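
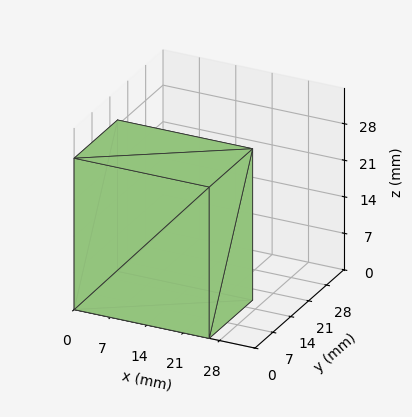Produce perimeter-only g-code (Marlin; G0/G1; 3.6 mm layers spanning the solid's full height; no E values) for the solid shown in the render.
Reading the render: the shape is a rectangular box, roughly 26 × 17 mm footprint and 29 mm tall (dimensions read to the nearest mm from the axis ticks). For the g-code, the solid's height is divided into equal slices at the stated Δz and each level perimeter traced with G1 moves after a G0 lift.

; perimeter-only toolpath
G21 ; units = mm
G90 ; absolute positioning
G28 ; home
; layer 1
G0 Z3.6
G0 X0.0 Y0.0
G1 X26.0 Y0.0
G1 X26.0 Y17.0
G1 X0.0 Y17.0
G1 X0.0 Y0.0
; layer 2
G0 Z7.2
G0 X0.0 Y0.0
G1 X26.0 Y0.0
G1 X26.0 Y17.0
G1 X0.0 Y17.0
G1 X0.0 Y0.0
; layer 3
G0 Z10.9
G0 X0.0 Y0.0
G1 X26.0 Y0.0
G1 X26.0 Y17.0
G1 X0.0 Y17.0
G1 X0.0 Y0.0
; layer 4
G0 Z14.5
G0 X0.0 Y0.0
G1 X26.0 Y0.0
G1 X26.0 Y17.0
G1 X0.0 Y17.0
G1 X0.0 Y0.0
; layer 5
G0 Z18.1
G0 X0.0 Y0.0
G1 X26.0 Y0.0
G1 X26.0 Y17.0
G1 X0.0 Y17.0
G1 X0.0 Y0.0
; layer 6
G0 Z21.8
G0 X0.0 Y0.0
G1 X26.0 Y0.0
G1 X26.0 Y17.0
G1 X0.0 Y17.0
G1 X0.0 Y0.0
; layer 7
G0 Z25.4
G0 X0.0 Y0.0
G1 X26.0 Y0.0
G1 X26.0 Y17.0
G1 X0.0 Y17.0
G1 X0.0 Y0.0
; layer 8
G0 Z29.0
G0 X0.0 Y0.0
G1 X26.0 Y0.0
G1 X26.0 Y17.0
G1 X0.0 Y17.0
G1 X0.0 Y0.0
M2 ; end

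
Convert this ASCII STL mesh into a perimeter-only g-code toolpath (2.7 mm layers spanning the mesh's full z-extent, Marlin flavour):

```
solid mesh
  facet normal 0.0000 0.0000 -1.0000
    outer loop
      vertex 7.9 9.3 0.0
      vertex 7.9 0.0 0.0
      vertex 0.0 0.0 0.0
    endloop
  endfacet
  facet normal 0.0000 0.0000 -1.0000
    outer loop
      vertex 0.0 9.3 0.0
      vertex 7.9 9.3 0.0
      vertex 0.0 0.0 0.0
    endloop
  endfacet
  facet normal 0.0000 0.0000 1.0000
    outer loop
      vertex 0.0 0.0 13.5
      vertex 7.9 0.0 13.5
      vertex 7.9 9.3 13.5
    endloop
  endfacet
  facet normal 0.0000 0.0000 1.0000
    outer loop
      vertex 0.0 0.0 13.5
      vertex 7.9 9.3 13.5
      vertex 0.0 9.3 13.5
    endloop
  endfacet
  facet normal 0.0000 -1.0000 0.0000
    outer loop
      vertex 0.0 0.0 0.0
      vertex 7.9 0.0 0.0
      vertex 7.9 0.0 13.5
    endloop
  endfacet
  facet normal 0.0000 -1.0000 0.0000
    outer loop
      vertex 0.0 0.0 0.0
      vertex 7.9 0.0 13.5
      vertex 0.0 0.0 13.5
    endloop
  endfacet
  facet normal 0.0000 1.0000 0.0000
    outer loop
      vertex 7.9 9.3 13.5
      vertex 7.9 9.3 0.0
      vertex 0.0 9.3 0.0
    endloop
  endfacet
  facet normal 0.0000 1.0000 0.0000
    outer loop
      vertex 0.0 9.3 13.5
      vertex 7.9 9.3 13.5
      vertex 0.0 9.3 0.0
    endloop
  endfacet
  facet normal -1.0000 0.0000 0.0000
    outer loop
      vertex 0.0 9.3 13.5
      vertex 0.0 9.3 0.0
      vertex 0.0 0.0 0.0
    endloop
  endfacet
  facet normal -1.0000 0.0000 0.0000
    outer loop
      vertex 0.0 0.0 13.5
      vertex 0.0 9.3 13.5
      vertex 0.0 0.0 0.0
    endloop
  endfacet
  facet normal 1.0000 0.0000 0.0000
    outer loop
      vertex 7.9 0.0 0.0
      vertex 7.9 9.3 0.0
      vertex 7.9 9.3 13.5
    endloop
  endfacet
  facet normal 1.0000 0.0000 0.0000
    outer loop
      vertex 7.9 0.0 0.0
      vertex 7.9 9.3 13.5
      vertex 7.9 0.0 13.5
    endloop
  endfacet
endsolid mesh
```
; perimeter-only toolpath
G21 ; units = mm
G90 ; absolute positioning
G28 ; home
; layer 1
G0 Z2.7
G0 X0.0 Y0.0
G1 X7.9 Y0.0
G1 X7.9 Y9.3
G1 X0.0 Y9.3
G1 X0.0 Y0.0
; layer 2
G0 Z5.4
G0 X0.0 Y0.0
G1 X7.9 Y0.0
G1 X7.9 Y9.3
G1 X0.0 Y9.3
G1 X0.0 Y0.0
; layer 3
G0 Z8.1
G0 X0.0 Y0.0
G1 X7.9 Y0.0
G1 X7.9 Y9.3
G1 X0.0 Y9.3
G1 X0.0 Y0.0
; layer 4
G0 Z10.8
G0 X0.0 Y0.0
G1 X7.9 Y0.0
G1 X7.9 Y9.3
G1 X0.0 Y9.3
G1 X0.0 Y0.0
; layer 5
G0 Z13.5
G0 X0.0 Y0.0
G1 X7.9 Y0.0
G1 X7.9 Y9.3
G1 X0.0 Y9.3
G1 X0.0 Y0.0
M2 ; end

The solid is a rectangular box, roughly 7.9 × 9.3 mm footprint and 13.5 mm tall. Slicing at Δz = 2.7 mm — 5 equal slices spanning the solid's height, so layer i sits at z = i·h/5 — gives 5 non-empty perimeters. Each is a 4-segment closed polygon; G0 lifts to the layer z and rapids to the start vertex, then G1 traces the edges.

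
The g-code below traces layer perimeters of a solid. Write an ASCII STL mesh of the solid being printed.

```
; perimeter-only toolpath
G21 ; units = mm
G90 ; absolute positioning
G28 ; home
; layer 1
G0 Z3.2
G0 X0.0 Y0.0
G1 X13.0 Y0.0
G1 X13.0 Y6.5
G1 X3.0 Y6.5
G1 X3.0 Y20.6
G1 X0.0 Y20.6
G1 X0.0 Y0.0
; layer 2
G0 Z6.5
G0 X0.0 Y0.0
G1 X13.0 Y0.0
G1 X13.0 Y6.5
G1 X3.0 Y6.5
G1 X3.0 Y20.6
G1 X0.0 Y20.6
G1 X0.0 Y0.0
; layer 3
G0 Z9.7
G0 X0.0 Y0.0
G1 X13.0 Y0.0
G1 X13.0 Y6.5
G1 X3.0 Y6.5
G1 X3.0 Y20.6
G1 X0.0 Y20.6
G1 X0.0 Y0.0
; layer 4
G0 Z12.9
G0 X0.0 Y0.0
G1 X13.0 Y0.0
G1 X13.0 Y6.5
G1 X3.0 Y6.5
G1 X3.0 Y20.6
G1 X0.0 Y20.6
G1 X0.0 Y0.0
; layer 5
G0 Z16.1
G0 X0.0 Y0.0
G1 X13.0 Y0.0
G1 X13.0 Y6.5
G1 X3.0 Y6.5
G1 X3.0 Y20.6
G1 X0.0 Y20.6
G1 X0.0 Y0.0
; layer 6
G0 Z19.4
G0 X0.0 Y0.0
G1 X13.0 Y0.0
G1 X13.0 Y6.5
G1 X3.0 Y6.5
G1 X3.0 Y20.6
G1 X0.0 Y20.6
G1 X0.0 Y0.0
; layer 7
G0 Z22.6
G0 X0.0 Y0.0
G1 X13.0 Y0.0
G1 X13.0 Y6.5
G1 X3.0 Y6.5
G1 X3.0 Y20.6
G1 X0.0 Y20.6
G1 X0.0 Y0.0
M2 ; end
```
solid part
  facet normal 0.0000 0.0000 -1.0000
    outer loop
      vertex 13.0 6.5 0.0
      vertex 13.0 0.0 0.0
      vertex 0.0 0.0 0.0
    endloop
  endfacet
  facet normal 0.0000 0.0000 -1.0000
    outer loop
      vertex 3.0 6.5 0.0
      vertex 13.0 6.5 0.0
      vertex 0.0 0.0 0.0
    endloop
  endfacet
  facet normal 0.0000 0.0000 -1.0000
    outer loop
      vertex 3.0 20.6 0.0
      vertex 3.0 6.5 0.0
      vertex 0.0 0.0 0.0
    endloop
  endfacet
  facet normal 0.0000 0.0000 -1.0000
    outer loop
      vertex 0.0 20.6 0.0
      vertex 3.0 20.6 0.0
      vertex 0.0 0.0 0.0
    endloop
  endfacet
  facet normal 0.0000 0.0000 1.0000
    outer loop
      vertex 0.0 0.0 22.6
      vertex 13.0 0.0 22.6
      vertex 13.0 6.5 22.6
    endloop
  endfacet
  facet normal 0.0000 0.0000 1.0000
    outer loop
      vertex 0.0 0.0 22.6
      vertex 13.0 6.5 22.6
      vertex 3.0 6.5 22.6
    endloop
  endfacet
  facet normal 0.0000 0.0000 1.0000
    outer loop
      vertex 0.0 0.0 22.6
      vertex 3.0 6.5 22.6
      vertex 3.0 20.6 22.6
    endloop
  endfacet
  facet normal 0.0000 0.0000 1.0000
    outer loop
      vertex 0.0 0.0 22.6
      vertex 3.0 20.6 22.6
      vertex 0.0 20.6 22.6
    endloop
  endfacet
  facet normal 0.0000 -1.0000 0.0000
    outer loop
      vertex 0.0 0.0 0.0
      vertex 13.0 0.0 0.0
      vertex 13.0 0.0 22.6
    endloop
  endfacet
  facet normal 0.0000 -1.0000 0.0000
    outer loop
      vertex 0.0 0.0 0.0
      vertex 13.0 0.0 22.6
      vertex 0.0 0.0 22.6
    endloop
  endfacet
  facet normal 1.0000 0.0000 0.0000
    outer loop
      vertex 13.0 0.0 0.0
      vertex 13.0 6.5 0.0
      vertex 13.0 6.5 22.6
    endloop
  endfacet
  facet normal 1.0000 0.0000 0.0000
    outer loop
      vertex 13.0 0.0 0.0
      vertex 13.0 6.5 22.6
      vertex 13.0 0.0 22.6
    endloop
  endfacet
  facet normal 0.0000 1.0000 0.0000
    outer loop
      vertex 13.0 6.5 0.0
      vertex 3.0 6.5 0.0
      vertex 3.0 6.5 22.6
    endloop
  endfacet
  facet normal 0.0000 1.0000 0.0000
    outer loop
      vertex 13.0 6.5 0.0
      vertex 3.0 6.5 22.6
      vertex 13.0 6.5 22.6
    endloop
  endfacet
  facet normal 1.0000 0.0000 0.0000
    outer loop
      vertex 3.0 6.5 0.0
      vertex 3.0 20.6 0.0
      vertex 3.0 20.6 22.6
    endloop
  endfacet
  facet normal 1.0000 0.0000 0.0000
    outer loop
      vertex 3.0 6.5 0.0
      vertex 3.0 20.6 22.6
      vertex 3.0 6.5 22.6
    endloop
  endfacet
  facet normal 0.0000 1.0000 0.0000
    outer loop
      vertex 3.0 20.6 0.0
      vertex 0.0 20.6 0.0
      vertex 0.0 20.6 22.6
    endloop
  endfacet
  facet normal 0.0000 1.0000 0.0000
    outer loop
      vertex 3.0 20.6 0.0
      vertex 0.0 20.6 22.6
      vertex 3.0 20.6 22.6
    endloop
  endfacet
  facet normal -1.0000 0.0000 0.0000
    outer loop
      vertex 0.0 20.6 0.0
      vertex 0.0 0.0 0.0
      vertex 0.0 0.0 22.6
    endloop
  endfacet
  facet normal -1.0000 0.0000 0.0000
    outer loop
      vertex 0.0 20.6 0.0
      vertex 0.0 0.0 22.6
      vertex 0.0 20.6 22.6
    endloop
  endfacet
endsolid part

The G0 Z moves step by Δz≈3.2 mm. Every layer's G1 loop is the same polygon, so the solid is a straight extrusion of it from z=0 to z≈22.6. Closing with flat bottom and top caps and triangulating gives 20 facets — an L-shaped prism: outer 13 × 20.6 mm, arm thicknesses ≈ 6.5 mm (horizontal) and 3 mm (vertical), extruded 22.6 mm in z.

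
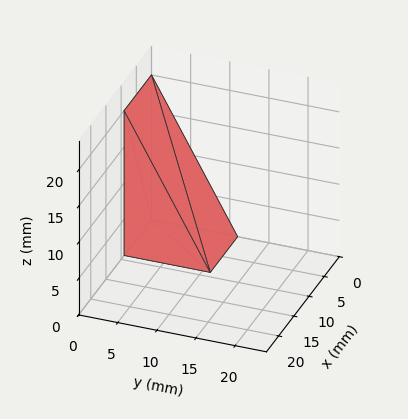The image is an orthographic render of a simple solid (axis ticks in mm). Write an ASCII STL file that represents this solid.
Reading the render: the shape is a wedge (ramp): 9 × 11 mm base, rising to 20 mm along the y=0 edge and sloping linearly to z=0 at y=11 (dimensions read to the nearest mm from the axis ticks). For the STL, each face is triangulated and given an outward normal.

solid part
  facet normal 0.0000 0.0000 -1.0000
    outer loop
      vertex 9.000 11.000 0.000
      vertex 9.000 0.000 0.000
      vertex 0.000 0.000 0.000
    endloop
  endfacet
  facet normal 0.0000 0.0000 -1.0000
    outer loop
      vertex 0.000 11.000 0.000
      vertex 9.000 11.000 0.000
      vertex 0.000 0.000 0.000
    endloop
  endfacet
  facet normal 0.0000 -1.0000 0.0000
    outer loop
      vertex 0.000 0.000 0.000
      vertex 9.000 0.000 0.000
      vertex 9.000 0.000 20.000
    endloop
  endfacet
  facet normal 0.0000 -1.0000 0.0000
    outer loop
      vertex 0.000 0.000 0.000
      vertex 9.000 0.000 20.000
      vertex 0.000 0.000 20.000
    endloop
  endfacet
  facet normal 0.0000 0.8762 0.4819
    outer loop
      vertex 0.000 0.000 20.000
      vertex 9.000 0.000 20.000
      vertex 9.000 11.000 0.000
    endloop
  endfacet
  facet normal 0.0000 0.8762 0.4819
    outer loop
      vertex 0.000 0.000 20.000
      vertex 9.000 11.000 0.000
      vertex 0.000 11.000 0.000
    endloop
  endfacet
  facet normal -1.0000 0.0000 0.0000
    outer loop
      vertex 0.000 0.000 20.000
      vertex 0.000 11.000 0.000
      vertex 0.000 0.000 0.000
    endloop
  endfacet
  facet normal 1.0000 0.0000 0.0000
    outer loop
      vertex 9.000 0.000 0.000
      vertex 9.000 11.000 0.000
      vertex 9.000 0.000 20.000
    endloop
  endfacet
endsolid part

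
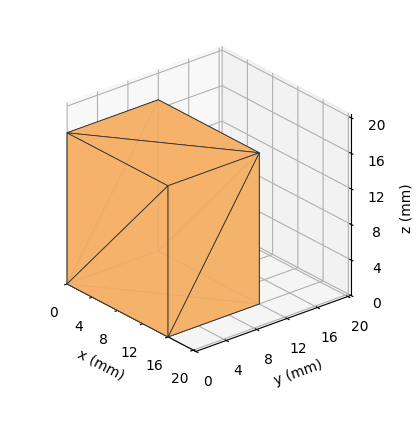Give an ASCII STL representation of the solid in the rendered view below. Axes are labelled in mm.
Reading the render: the shape is a rectangular box, roughly 16 × 12 mm footprint and 17 mm tall (dimensions read to the nearest mm from the axis ticks). For the STL, each face is triangulated and given an outward normal.

solid part
  facet normal 0.0000 0.0000 -1.0000
    outer loop
      vertex 16.00 12.00 0.00
      vertex 16.00 0.00 0.00
      vertex 0.00 0.00 0.00
    endloop
  endfacet
  facet normal 0.0000 0.0000 -1.0000
    outer loop
      vertex 0.00 12.00 0.00
      vertex 16.00 12.00 0.00
      vertex 0.00 0.00 0.00
    endloop
  endfacet
  facet normal 0.0000 0.0000 1.0000
    outer loop
      vertex 0.00 0.00 17.00
      vertex 16.00 0.00 17.00
      vertex 16.00 12.00 17.00
    endloop
  endfacet
  facet normal 0.0000 0.0000 1.0000
    outer loop
      vertex 0.00 0.00 17.00
      vertex 16.00 12.00 17.00
      vertex 0.00 12.00 17.00
    endloop
  endfacet
  facet normal 0.0000 -1.0000 0.0000
    outer loop
      vertex 0.00 0.00 0.00
      vertex 16.00 0.00 0.00
      vertex 16.00 0.00 17.00
    endloop
  endfacet
  facet normal 0.0000 -1.0000 0.0000
    outer loop
      vertex 0.00 0.00 0.00
      vertex 16.00 0.00 17.00
      vertex 0.00 0.00 17.00
    endloop
  endfacet
  facet normal 0.0000 1.0000 0.0000
    outer loop
      vertex 16.00 12.00 17.00
      vertex 16.00 12.00 0.00
      vertex 0.00 12.00 0.00
    endloop
  endfacet
  facet normal 0.0000 1.0000 0.0000
    outer loop
      vertex 0.00 12.00 17.00
      vertex 16.00 12.00 17.00
      vertex 0.00 12.00 0.00
    endloop
  endfacet
  facet normal -1.0000 0.0000 0.0000
    outer loop
      vertex 0.00 12.00 17.00
      vertex 0.00 12.00 0.00
      vertex 0.00 0.00 0.00
    endloop
  endfacet
  facet normal -1.0000 0.0000 0.0000
    outer loop
      vertex 0.00 0.00 17.00
      vertex 0.00 12.00 17.00
      vertex 0.00 0.00 0.00
    endloop
  endfacet
  facet normal 1.0000 0.0000 0.0000
    outer loop
      vertex 16.00 0.00 0.00
      vertex 16.00 12.00 0.00
      vertex 16.00 12.00 17.00
    endloop
  endfacet
  facet normal 1.0000 0.0000 0.0000
    outer loop
      vertex 16.00 0.00 0.00
      vertex 16.00 12.00 17.00
      vertex 16.00 0.00 17.00
    endloop
  endfacet
endsolid part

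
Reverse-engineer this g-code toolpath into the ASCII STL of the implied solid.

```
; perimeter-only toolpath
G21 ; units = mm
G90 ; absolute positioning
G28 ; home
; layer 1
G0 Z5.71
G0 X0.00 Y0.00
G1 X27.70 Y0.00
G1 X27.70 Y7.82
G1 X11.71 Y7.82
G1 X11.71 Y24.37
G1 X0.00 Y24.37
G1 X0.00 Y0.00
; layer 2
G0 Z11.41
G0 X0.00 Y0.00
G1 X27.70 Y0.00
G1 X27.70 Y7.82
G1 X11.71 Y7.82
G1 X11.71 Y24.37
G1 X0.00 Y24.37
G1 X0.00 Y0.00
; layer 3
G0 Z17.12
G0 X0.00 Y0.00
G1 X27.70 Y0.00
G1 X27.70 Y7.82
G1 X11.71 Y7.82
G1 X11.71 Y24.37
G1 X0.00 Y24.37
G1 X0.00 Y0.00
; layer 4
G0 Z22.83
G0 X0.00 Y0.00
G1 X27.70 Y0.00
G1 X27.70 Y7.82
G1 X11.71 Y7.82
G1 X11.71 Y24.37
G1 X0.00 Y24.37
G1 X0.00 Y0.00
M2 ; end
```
solid part
  facet normal 0.0000 0.0000 -1.0000
    outer loop
      vertex 27.70 7.82 0.00
      vertex 27.70 0.00 0.00
      vertex 0.00 0.00 0.00
    endloop
  endfacet
  facet normal 0.0000 0.0000 -1.0000
    outer loop
      vertex 11.71 7.82 0.00
      vertex 27.70 7.82 0.00
      vertex 0.00 0.00 0.00
    endloop
  endfacet
  facet normal 0.0000 0.0000 -1.0000
    outer loop
      vertex 11.71 24.37 0.00
      vertex 11.71 7.82 0.00
      vertex 0.00 0.00 0.00
    endloop
  endfacet
  facet normal 0.0000 0.0000 -1.0000
    outer loop
      vertex 0.00 24.37 0.00
      vertex 11.71 24.37 0.00
      vertex 0.00 0.00 0.00
    endloop
  endfacet
  facet normal 0.0000 0.0000 1.0000
    outer loop
      vertex 0.00 0.00 22.83
      vertex 27.70 0.00 22.83
      vertex 27.70 7.82 22.83
    endloop
  endfacet
  facet normal 0.0000 0.0000 1.0000
    outer loop
      vertex 0.00 0.00 22.83
      vertex 27.70 7.82 22.83
      vertex 11.71 7.82 22.83
    endloop
  endfacet
  facet normal 0.0000 0.0000 1.0000
    outer loop
      vertex 0.00 0.00 22.83
      vertex 11.71 7.82 22.83
      vertex 11.71 24.37 22.83
    endloop
  endfacet
  facet normal 0.0000 0.0000 1.0000
    outer loop
      vertex 0.00 0.00 22.83
      vertex 11.71 24.37 22.83
      vertex 0.00 24.37 22.83
    endloop
  endfacet
  facet normal 0.0000 -1.0000 0.0000
    outer loop
      vertex 0.00 0.00 0.00
      vertex 27.70 0.00 0.00
      vertex 27.70 0.00 22.83
    endloop
  endfacet
  facet normal 0.0000 -1.0000 0.0000
    outer loop
      vertex 0.00 0.00 0.00
      vertex 27.70 0.00 22.83
      vertex 0.00 0.00 22.83
    endloop
  endfacet
  facet normal 1.0000 0.0000 0.0000
    outer loop
      vertex 27.70 0.00 0.00
      vertex 27.70 7.82 0.00
      vertex 27.70 7.82 22.83
    endloop
  endfacet
  facet normal 1.0000 0.0000 0.0000
    outer loop
      vertex 27.70 0.00 0.00
      vertex 27.70 7.82 22.83
      vertex 27.70 0.00 22.83
    endloop
  endfacet
  facet normal 0.0000 1.0000 0.0000
    outer loop
      vertex 27.70 7.82 0.00
      vertex 11.71 7.82 0.00
      vertex 11.71 7.82 22.83
    endloop
  endfacet
  facet normal 0.0000 1.0000 0.0000
    outer loop
      vertex 27.70 7.82 0.00
      vertex 11.71 7.82 22.83
      vertex 27.70 7.82 22.83
    endloop
  endfacet
  facet normal 1.0000 0.0000 0.0000
    outer loop
      vertex 11.71 7.82 0.00
      vertex 11.71 24.37 0.00
      vertex 11.71 24.37 22.83
    endloop
  endfacet
  facet normal 1.0000 0.0000 0.0000
    outer loop
      vertex 11.71 7.82 0.00
      vertex 11.71 24.37 22.83
      vertex 11.71 7.82 22.83
    endloop
  endfacet
  facet normal 0.0000 1.0000 0.0000
    outer loop
      vertex 11.71 24.37 0.00
      vertex 0.00 24.37 0.00
      vertex 0.00 24.37 22.83
    endloop
  endfacet
  facet normal 0.0000 1.0000 0.0000
    outer loop
      vertex 11.71 24.37 0.00
      vertex 0.00 24.37 22.83
      vertex 11.71 24.37 22.83
    endloop
  endfacet
  facet normal -1.0000 0.0000 0.0000
    outer loop
      vertex 0.00 24.37 0.00
      vertex 0.00 0.00 0.00
      vertex 0.00 0.00 22.83
    endloop
  endfacet
  facet normal -1.0000 0.0000 0.0000
    outer loop
      vertex 0.00 24.37 0.00
      vertex 0.00 0.00 22.83
      vertex 0.00 24.37 22.83
    endloop
  endfacet
endsolid part

The G0 Z moves step by Δz≈5.71 mm. Every layer's G1 loop is the same polygon, so the solid is a straight extrusion of it from z=0 to z≈22.8. Closing with flat bottom and top caps and triangulating gives 20 facets — an L-shaped prism: outer 27.7 × 24.4 mm, arm thicknesses ≈ 7.82 mm (horizontal) and 11.7 mm (vertical), extruded 22.8 mm in z.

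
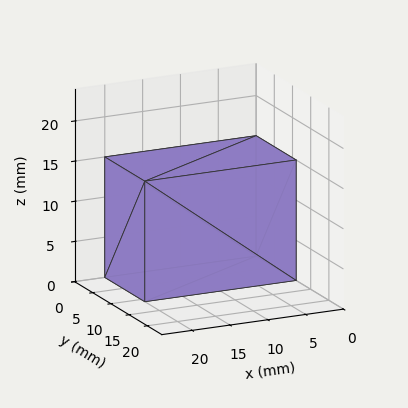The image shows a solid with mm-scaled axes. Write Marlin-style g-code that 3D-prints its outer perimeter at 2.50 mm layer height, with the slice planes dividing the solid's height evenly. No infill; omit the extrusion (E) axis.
Reading the render: the shape is a rectangular box, roughly 20 × 11 mm footprint and 15 mm tall (dimensions read to the nearest mm from the axis ticks). For the g-code, the solid's height is divided into equal slices at the stated Δz and each level perimeter traced with G1 moves after a G0 lift.

; perimeter-only toolpath
G21 ; units = mm
G90 ; absolute positioning
G28 ; home
; layer 1
G0 Z2.50
G0 X0.00 Y0.00
G1 X20.00 Y0.00
G1 X20.00 Y11.00
G1 X0.00 Y11.00
G1 X0.00 Y0.00
; layer 2
G0 Z5.00
G0 X0.00 Y0.00
G1 X20.00 Y0.00
G1 X20.00 Y11.00
G1 X0.00 Y11.00
G1 X0.00 Y0.00
; layer 3
G0 Z7.50
G0 X0.00 Y0.00
G1 X20.00 Y0.00
G1 X20.00 Y11.00
G1 X0.00 Y11.00
G1 X0.00 Y0.00
; layer 4
G0 Z10.00
G0 X0.00 Y0.00
G1 X20.00 Y0.00
G1 X20.00 Y11.00
G1 X0.00 Y11.00
G1 X0.00 Y0.00
; layer 5
G0 Z12.50
G0 X0.00 Y0.00
G1 X20.00 Y0.00
G1 X20.00 Y11.00
G1 X0.00 Y11.00
G1 X0.00 Y0.00
; layer 6
G0 Z15.00
G0 X0.00 Y0.00
G1 X20.00 Y0.00
G1 X20.00 Y11.00
G1 X0.00 Y11.00
G1 X0.00 Y0.00
M2 ; end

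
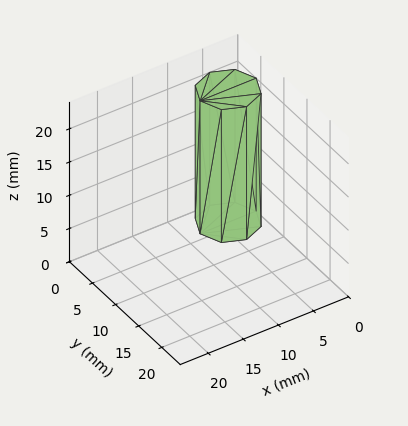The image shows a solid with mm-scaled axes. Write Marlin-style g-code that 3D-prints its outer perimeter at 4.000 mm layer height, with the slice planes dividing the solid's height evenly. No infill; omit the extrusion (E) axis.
Reading the render: the shape is a regular 8-sided prism (a cylinder approximated with 8 flat sides), circumscribed radius ≈ 4 mm, height ≈ 20 mm (dimensions read to the nearest mm from the axis ticks). For the g-code, the solid's height is divided into equal slices at the stated Δz and each level perimeter traced with G1 moves after a G0 lift.

; perimeter-only toolpath
G21 ; units = mm
G90 ; absolute positioning
G28 ; home
; layer 1
G0 Z4.000
G0 X8.000 Y4.000
G1 X6.828 Y6.828
G1 X4.000 Y8.000
G1 X1.172 Y6.828
G1 X0.000 Y4.000
G1 X1.172 Y1.172
G1 X4.000 Y0.000
G1 X6.828 Y1.172
G1 X8.000 Y4.000
; layer 2
G0 Z8.000
G0 X8.000 Y4.000
G1 X6.828 Y6.828
G1 X4.000 Y8.000
G1 X1.172 Y6.828
G1 X0.000 Y4.000
G1 X1.172 Y1.172
G1 X4.000 Y0.000
G1 X6.828 Y1.172
G1 X8.000 Y4.000
; layer 3
G0 Z12.000
G0 X8.000 Y4.000
G1 X6.828 Y6.828
G1 X4.000 Y8.000
G1 X1.172 Y6.828
G1 X0.000 Y4.000
G1 X1.172 Y1.172
G1 X4.000 Y0.000
G1 X6.828 Y1.172
G1 X8.000 Y4.000
; layer 4
G0 Z16.000
G0 X8.000 Y4.000
G1 X6.828 Y6.828
G1 X4.000 Y8.000
G1 X1.172 Y6.828
G1 X0.000 Y4.000
G1 X1.172 Y1.172
G1 X4.000 Y0.000
G1 X6.828 Y1.172
G1 X8.000 Y4.000
; layer 5
G0 Z20.000
G0 X8.000 Y4.000
G1 X6.828 Y6.828
G1 X4.000 Y8.000
G1 X1.172 Y6.828
G1 X0.000 Y4.000
G1 X1.172 Y1.172
G1 X4.000 Y0.000
G1 X6.828 Y1.172
G1 X8.000 Y4.000
M2 ; end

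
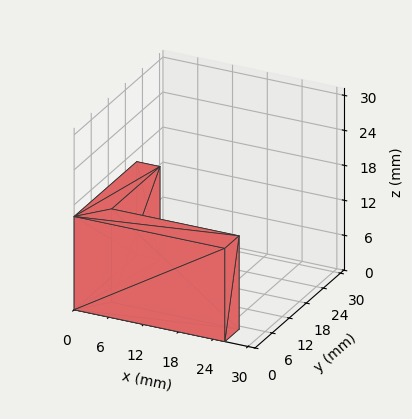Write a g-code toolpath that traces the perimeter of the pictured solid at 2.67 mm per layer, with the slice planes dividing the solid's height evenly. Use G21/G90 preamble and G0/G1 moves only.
Reading the render: the shape is an L-shaped prism: outer 26 × 22 mm, arm thicknesses ≈ 5 mm (horizontal) and 4 mm (vertical), extruded 16 mm in z (dimensions read to the nearest mm from the axis ticks). For the g-code, the solid's height is divided into equal slices at the stated Δz and each level perimeter traced with G1 moves after a G0 lift.

; perimeter-only toolpath
G21 ; units = mm
G90 ; absolute positioning
G28 ; home
; layer 1
G0 Z2.67
G0 X0.00 Y0.00
G1 X26.00 Y0.00
G1 X26.00 Y5.00
G1 X4.00 Y5.00
G1 X4.00 Y22.00
G1 X0.00 Y22.00
G1 X0.00 Y0.00
; layer 2
G0 Z5.33
G0 X0.00 Y0.00
G1 X26.00 Y0.00
G1 X26.00 Y5.00
G1 X4.00 Y5.00
G1 X4.00 Y22.00
G1 X0.00 Y22.00
G1 X0.00 Y0.00
; layer 3
G0 Z8.00
G0 X0.00 Y0.00
G1 X26.00 Y0.00
G1 X26.00 Y5.00
G1 X4.00 Y5.00
G1 X4.00 Y22.00
G1 X0.00 Y22.00
G1 X0.00 Y0.00
; layer 4
G0 Z10.67
G0 X0.00 Y0.00
G1 X26.00 Y0.00
G1 X26.00 Y5.00
G1 X4.00 Y5.00
G1 X4.00 Y22.00
G1 X0.00 Y22.00
G1 X0.00 Y0.00
; layer 5
G0 Z13.33
G0 X0.00 Y0.00
G1 X26.00 Y0.00
G1 X26.00 Y5.00
G1 X4.00 Y5.00
G1 X4.00 Y22.00
G1 X0.00 Y22.00
G1 X0.00 Y0.00
; layer 6
G0 Z16.00
G0 X0.00 Y0.00
G1 X26.00 Y0.00
G1 X26.00 Y5.00
G1 X4.00 Y5.00
G1 X4.00 Y22.00
G1 X0.00 Y22.00
G1 X0.00 Y0.00
M2 ; end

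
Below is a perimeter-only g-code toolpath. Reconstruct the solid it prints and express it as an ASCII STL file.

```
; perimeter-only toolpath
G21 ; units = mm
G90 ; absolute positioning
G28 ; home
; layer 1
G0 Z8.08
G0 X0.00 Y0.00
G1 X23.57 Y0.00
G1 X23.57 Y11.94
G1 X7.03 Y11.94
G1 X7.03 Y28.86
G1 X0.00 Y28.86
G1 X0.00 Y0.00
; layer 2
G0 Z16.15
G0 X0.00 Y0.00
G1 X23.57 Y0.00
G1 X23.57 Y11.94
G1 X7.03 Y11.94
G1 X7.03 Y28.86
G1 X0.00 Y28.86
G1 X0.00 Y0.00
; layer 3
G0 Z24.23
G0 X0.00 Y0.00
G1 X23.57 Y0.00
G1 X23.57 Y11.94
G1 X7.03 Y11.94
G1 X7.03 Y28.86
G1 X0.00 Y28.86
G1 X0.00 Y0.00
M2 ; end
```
solid part
  facet normal 0.0000 0.0000 -1.0000
    outer loop
      vertex 23.57 11.94 0.00
      vertex 23.57 0.00 0.00
      vertex 0.00 0.00 0.00
    endloop
  endfacet
  facet normal 0.0000 0.0000 -1.0000
    outer loop
      vertex 7.03 11.94 0.00
      vertex 23.57 11.94 0.00
      vertex 0.00 0.00 0.00
    endloop
  endfacet
  facet normal 0.0000 0.0000 -1.0000
    outer loop
      vertex 7.03 28.86 0.00
      vertex 7.03 11.94 0.00
      vertex 0.00 0.00 0.00
    endloop
  endfacet
  facet normal 0.0000 0.0000 -1.0000
    outer loop
      vertex 0.00 28.86 0.00
      vertex 7.03 28.86 0.00
      vertex 0.00 0.00 0.00
    endloop
  endfacet
  facet normal 0.0000 0.0000 1.0000
    outer loop
      vertex 0.00 0.00 24.23
      vertex 23.57 0.00 24.23
      vertex 23.57 11.94 24.23
    endloop
  endfacet
  facet normal 0.0000 0.0000 1.0000
    outer loop
      vertex 0.00 0.00 24.23
      vertex 23.57 11.94 24.23
      vertex 7.03 11.94 24.23
    endloop
  endfacet
  facet normal 0.0000 0.0000 1.0000
    outer loop
      vertex 0.00 0.00 24.23
      vertex 7.03 11.94 24.23
      vertex 7.03 28.86 24.23
    endloop
  endfacet
  facet normal 0.0000 0.0000 1.0000
    outer loop
      vertex 0.00 0.00 24.23
      vertex 7.03 28.86 24.23
      vertex 0.00 28.86 24.23
    endloop
  endfacet
  facet normal 0.0000 -1.0000 0.0000
    outer loop
      vertex 0.00 0.00 0.00
      vertex 23.57 0.00 0.00
      vertex 23.57 0.00 24.23
    endloop
  endfacet
  facet normal 0.0000 -1.0000 0.0000
    outer loop
      vertex 0.00 0.00 0.00
      vertex 23.57 0.00 24.23
      vertex 0.00 0.00 24.23
    endloop
  endfacet
  facet normal 1.0000 0.0000 0.0000
    outer loop
      vertex 23.57 0.00 0.00
      vertex 23.57 11.94 0.00
      vertex 23.57 11.94 24.23
    endloop
  endfacet
  facet normal 1.0000 0.0000 0.0000
    outer loop
      vertex 23.57 0.00 0.00
      vertex 23.57 11.94 24.23
      vertex 23.57 0.00 24.23
    endloop
  endfacet
  facet normal 0.0000 1.0000 0.0000
    outer loop
      vertex 23.57 11.94 0.00
      vertex 7.03 11.94 0.00
      vertex 7.03 11.94 24.23
    endloop
  endfacet
  facet normal 0.0000 1.0000 0.0000
    outer loop
      vertex 23.57 11.94 0.00
      vertex 7.03 11.94 24.23
      vertex 23.57 11.94 24.23
    endloop
  endfacet
  facet normal 1.0000 0.0000 0.0000
    outer loop
      vertex 7.03 11.94 0.00
      vertex 7.03 28.86 0.00
      vertex 7.03 28.86 24.23
    endloop
  endfacet
  facet normal 1.0000 0.0000 0.0000
    outer loop
      vertex 7.03 11.94 0.00
      vertex 7.03 28.86 24.23
      vertex 7.03 11.94 24.23
    endloop
  endfacet
  facet normal 0.0000 1.0000 0.0000
    outer loop
      vertex 7.03 28.86 0.00
      vertex 0.00 28.86 0.00
      vertex 0.00 28.86 24.23
    endloop
  endfacet
  facet normal 0.0000 1.0000 0.0000
    outer loop
      vertex 7.03 28.86 0.00
      vertex 0.00 28.86 24.23
      vertex 7.03 28.86 24.23
    endloop
  endfacet
  facet normal -1.0000 0.0000 0.0000
    outer loop
      vertex 0.00 28.86 0.00
      vertex 0.00 0.00 0.00
      vertex 0.00 0.00 24.23
    endloop
  endfacet
  facet normal -1.0000 0.0000 0.0000
    outer loop
      vertex 0.00 28.86 0.00
      vertex 0.00 0.00 24.23
      vertex 0.00 28.86 24.23
    endloop
  endfacet
endsolid part

The G0 Z moves step by Δz≈8.08 mm. Every layer's G1 loop is the same polygon, so the solid is a straight extrusion of it from z=0 to z≈24.2. Closing with flat bottom and top caps and triangulating gives 20 facets — an L-shaped prism: outer 23.6 × 28.9 mm, arm thicknesses ≈ 11.9 mm (horizontal) and 7.03 mm (vertical), extruded 24.2 mm in z.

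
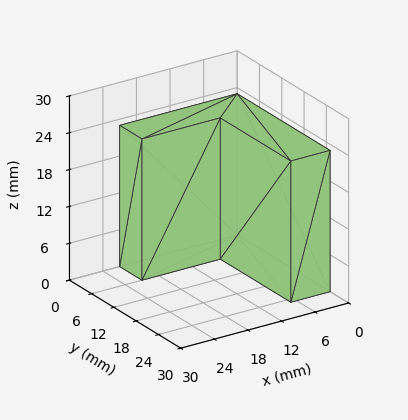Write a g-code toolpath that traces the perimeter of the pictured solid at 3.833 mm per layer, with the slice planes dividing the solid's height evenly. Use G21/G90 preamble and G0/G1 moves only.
Reading the render: the shape is an L-shaped prism: outer 21 × 25 mm, arm thicknesses ≈ 6 mm (horizontal) and 7 mm (vertical), extruded 23 mm in z (dimensions read to the nearest mm from the axis ticks). For the g-code, the solid's height is divided into equal slices at the stated Δz and each level perimeter traced with G1 moves after a G0 lift.

; perimeter-only toolpath
G21 ; units = mm
G90 ; absolute positioning
G28 ; home
; layer 1
G0 Z3.833
G0 X0.000 Y0.000
G1 X21.000 Y0.000
G1 X21.000 Y6.000
G1 X7.000 Y6.000
G1 X7.000 Y25.000
G1 X0.000 Y25.000
G1 X0.000 Y0.000
; layer 2
G0 Z7.667
G0 X0.000 Y0.000
G1 X21.000 Y0.000
G1 X21.000 Y6.000
G1 X7.000 Y6.000
G1 X7.000 Y25.000
G1 X0.000 Y25.000
G1 X0.000 Y0.000
; layer 3
G0 Z11.500
G0 X0.000 Y0.000
G1 X21.000 Y0.000
G1 X21.000 Y6.000
G1 X7.000 Y6.000
G1 X7.000 Y25.000
G1 X0.000 Y25.000
G1 X0.000 Y0.000
; layer 4
G0 Z15.333
G0 X0.000 Y0.000
G1 X21.000 Y0.000
G1 X21.000 Y6.000
G1 X7.000 Y6.000
G1 X7.000 Y25.000
G1 X0.000 Y25.000
G1 X0.000 Y0.000
; layer 5
G0 Z19.167
G0 X0.000 Y0.000
G1 X21.000 Y0.000
G1 X21.000 Y6.000
G1 X7.000 Y6.000
G1 X7.000 Y25.000
G1 X0.000 Y25.000
G1 X0.000 Y0.000
; layer 6
G0 Z23.000
G0 X0.000 Y0.000
G1 X21.000 Y0.000
G1 X21.000 Y6.000
G1 X7.000 Y6.000
G1 X7.000 Y25.000
G1 X0.000 Y25.000
G1 X0.000 Y0.000
M2 ; end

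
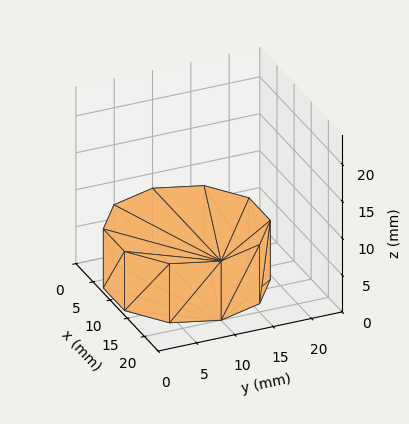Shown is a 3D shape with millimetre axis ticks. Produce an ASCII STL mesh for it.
Reading the render: the shape is a regular 10-sided prism (a cylinder approximated with 10 flat sides), circumscribed radius ≈ 10 mm, height ≈ 8 mm (dimensions read to the nearest mm from the axis ticks). For the STL, each face is triangulated and given an outward normal.

solid part
  facet normal 0.0000 0.0000 -1.0000
    outer loop
      vertex 13.09 19.51 0.00
      vertex 18.09 15.88 0.00
      vertex 20.00 10.00 0.00
    endloop
  endfacet
  facet normal 0.0000 0.0000 -1.0000
    outer loop
      vertex 6.91 19.51 0.00
      vertex 13.09 19.51 0.00
      vertex 20.00 10.00 0.00
    endloop
  endfacet
  facet normal 0.0000 0.0000 -1.0000
    outer loop
      vertex 1.91 15.88 0.00
      vertex 6.91 19.51 0.00
      vertex 20.00 10.00 0.00
    endloop
  endfacet
  facet normal 0.0000 0.0000 -1.0000
    outer loop
      vertex 0.00 10.00 0.00
      vertex 1.91 15.88 0.00
      vertex 20.00 10.00 0.00
    endloop
  endfacet
  facet normal 0.0000 0.0000 -1.0000
    outer loop
      vertex 1.91 4.12 0.00
      vertex 0.00 10.00 0.00
      vertex 20.00 10.00 0.00
    endloop
  endfacet
  facet normal 0.0000 0.0000 -1.0000
    outer loop
      vertex 6.91 0.49 0.00
      vertex 1.91 4.12 0.00
      vertex 20.00 10.00 0.00
    endloop
  endfacet
  facet normal 0.0000 0.0000 -1.0000
    outer loop
      vertex 13.09 0.49 0.00
      vertex 6.91 0.49 0.00
      vertex 20.00 10.00 0.00
    endloop
  endfacet
  facet normal 0.0000 0.0000 -1.0000
    outer loop
      vertex 18.09 4.12 0.00
      vertex 13.09 0.49 0.00
      vertex 20.00 10.00 0.00
    endloop
  endfacet
  facet normal 0.0000 0.0000 1.0000
    outer loop
      vertex 20.00 10.00 8.00
      vertex 18.09 15.88 8.00
      vertex 13.09 19.51 8.00
    endloop
  endfacet
  facet normal 0.0000 0.0000 1.0000
    outer loop
      vertex 20.00 10.00 8.00
      vertex 13.09 19.51 8.00
      vertex 6.91 19.51 8.00
    endloop
  endfacet
  facet normal 0.0000 0.0000 1.0000
    outer loop
      vertex 20.00 10.00 8.00
      vertex 6.91 19.51 8.00
      vertex 1.91 15.88 8.00
    endloop
  endfacet
  facet normal 0.0000 0.0000 1.0000
    outer loop
      vertex 20.00 10.00 8.00
      vertex 1.91 15.88 8.00
      vertex 0.00 10.00 8.00
    endloop
  endfacet
  facet normal 0.0000 0.0000 1.0000
    outer loop
      vertex 20.00 10.00 8.00
      vertex 0.00 10.00 8.00
      vertex 1.91 4.12 8.00
    endloop
  endfacet
  facet normal 0.0000 0.0000 1.0000
    outer loop
      vertex 20.00 10.00 8.00
      vertex 1.91 4.12 8.00
      vertex 6.91 0.49 8.00
    endloop
  endfacet
  facet normal 0.0000 0.0000 1.0000
    outer loop
      vertex 20.00 10.00 8.00
      vertex 6.91 0.49 8.00
      vertex 13.09 0.49 8.00
    endloop
  endfacet
  facet normal 0.0000 0.0000 1.0000
    outer loop
      vertex 20.00 10.00 8.00
      vertex 13.09 0.49 8.00
      vertex 18.09 4.12 8.00
    endloop
  endfacet
  facet normal 0.9511 0.3089 0.0000
    outer loop
      vertex 20.00 10.00 0.00
      vertex 18.09 15.88 0.00
      vertex 18.09 15.88 8.00
    endloop
  endfacet
  facet normal 0.9511 0.3089 0.0000
    outer loop
      vertex 20.00 10.00 0.00
      vertex 18.09 15.88 8.00
      vertex 20.00 10.00 8.00
    endloop
  endfacet
  facet normal 0.5875 0.8092 0.0000
    outer loop
      vertex 18.09 15.88 0.00
      vertex 13.09 19.51 0.00
      vertex 13.09 19.51 8.00
    endloop
  endfacet
  facet normal 0.5875 0.8092 0.0000
    outer loop
      vertex 18.09 15.88 0.00
      vertex 13.09 19.51 8.00
      vertex 18.09 15.88 8.00
    endloop
  endfacet
  facet normal 0.0000 1.0000 0.0000
    outer loop
      vertex 13.09 19.51 0.00
      vertex 6.91 19.51 0.00
      vertex 6.91 19.51 8.00
    endloop
  endfacet
  facet normal 0.0000 1.0000 0.0000
    outer loop
      vertex 13.09 19.51 0.00
      vertex 6.91 19.51 8.00
      vertex 13.09 19.51 8.00
    endloop
  endfacet
  facet normal -0.5875 0.8092 0.0000
    outer loop
      vertex 6.91 19.51 0.00
      vertex 1.91 15.88 0.00
      vertex 1.91 15.88 8.00
    endloop
  endfacet
  facet normal -0.5875 0.8092 0.0000
    outer loop
      vertex 6.91 19.51 0.00
      vertex 1.91 15.88 8.00
      vertex 6.91 19.51 8.00
    endloop
  endfacet
  facet normal -0.9511 0.3089 0.0000
    outer loop
      vertex 1.91 15.88 0.00
      vertex 0.00 10.00 0.00
      vertex 0.00 10.00 8.00
    endloop
  endfacet
  facet normal -0.9511 0.3089 0.0000
    outer loop
      vertex 1.91 15.88 0.00
      vertex 0.00 10.00 8.00
      vertex 1.91 15.88 8.00
    endloop
  endfacet
  facet normal -0.9511 -0.3089 0.0000
    outer loop
      vertex 0.00 10.00 0.00
      vertex 1.91 4.12 0.00
      vertex 1.91 4.12 8.00
    endloop
  endfacet
  facet normal -0.9511 -0.3089 0.0000
    outer loop
      vertex 0.00 10.00 0.00
      vertex 1.91 4.12 8.00
      vertex 0.00 10.00 8.00
    endloop
  endfacet
  facet normal -0.5875 -0.8092 0.0000
    outer loop
      vertex 1.91 4.12 0.00
      vertex 6.91 0.49 0.00
      vertex 6.91 0.49 8.00
    endloop
  endfacet
  facet normal -0.5875 -0.8092 0.0000
    outer loop
      vertex 1.91 4.12 0.00
      vertex 6.91 0.49 8.00
      vertex 1.91 4.12 8.00
    endloop
  endfacet
  facet normal 0.0000 -1.0000 0.0000
    outer loop
      vertex 6.91 0.49 0.00
      vertex 13.09 0.49 0.00
      vertex 13.09 0.49 8.00
    endloop
  endfacet
  facet normal 0.0000 -1.0000 0.0000
    outer loop
      vertex 6.91 0.49 0.00
      vertex 13.09 0.49 8.00
      vertex 6.91 0.49 8.00
    endloop
  endfacet
  facet normal 0.5875 -0.8092 0.0000
    outer loop
      vertex 13.09 0.49 0.00
      vertex 18.09 4.12 0.00
      vertex 18.09 4.12 8.00
    endloop
  endfacet
  facet normal 0.5875 -0.8092 0.0000
    outer loop
      vertex 13.09 0.49 0.00
      vertex 18.09 4.12 8.00
      vertex 13.09 0.49 8.00
    endloop
  endfacet
  facet normal 0.9511 -0.3089 0.0000
    outer loop
      vertex 18.09 4.12 0.00
      vertex 20.00 10.00 0.00
      vertex 20.00 10.00 8.00
    endloop
  endfacet
  facet normal 0.9511 -0.3089 0.0000
    outer loop
      vertex 18.09 4.12 0.00
      vertex 20.00 10.00 8.00
      vertex 18.09 4.12 8.00
    endloop
  endfacet
endsolid part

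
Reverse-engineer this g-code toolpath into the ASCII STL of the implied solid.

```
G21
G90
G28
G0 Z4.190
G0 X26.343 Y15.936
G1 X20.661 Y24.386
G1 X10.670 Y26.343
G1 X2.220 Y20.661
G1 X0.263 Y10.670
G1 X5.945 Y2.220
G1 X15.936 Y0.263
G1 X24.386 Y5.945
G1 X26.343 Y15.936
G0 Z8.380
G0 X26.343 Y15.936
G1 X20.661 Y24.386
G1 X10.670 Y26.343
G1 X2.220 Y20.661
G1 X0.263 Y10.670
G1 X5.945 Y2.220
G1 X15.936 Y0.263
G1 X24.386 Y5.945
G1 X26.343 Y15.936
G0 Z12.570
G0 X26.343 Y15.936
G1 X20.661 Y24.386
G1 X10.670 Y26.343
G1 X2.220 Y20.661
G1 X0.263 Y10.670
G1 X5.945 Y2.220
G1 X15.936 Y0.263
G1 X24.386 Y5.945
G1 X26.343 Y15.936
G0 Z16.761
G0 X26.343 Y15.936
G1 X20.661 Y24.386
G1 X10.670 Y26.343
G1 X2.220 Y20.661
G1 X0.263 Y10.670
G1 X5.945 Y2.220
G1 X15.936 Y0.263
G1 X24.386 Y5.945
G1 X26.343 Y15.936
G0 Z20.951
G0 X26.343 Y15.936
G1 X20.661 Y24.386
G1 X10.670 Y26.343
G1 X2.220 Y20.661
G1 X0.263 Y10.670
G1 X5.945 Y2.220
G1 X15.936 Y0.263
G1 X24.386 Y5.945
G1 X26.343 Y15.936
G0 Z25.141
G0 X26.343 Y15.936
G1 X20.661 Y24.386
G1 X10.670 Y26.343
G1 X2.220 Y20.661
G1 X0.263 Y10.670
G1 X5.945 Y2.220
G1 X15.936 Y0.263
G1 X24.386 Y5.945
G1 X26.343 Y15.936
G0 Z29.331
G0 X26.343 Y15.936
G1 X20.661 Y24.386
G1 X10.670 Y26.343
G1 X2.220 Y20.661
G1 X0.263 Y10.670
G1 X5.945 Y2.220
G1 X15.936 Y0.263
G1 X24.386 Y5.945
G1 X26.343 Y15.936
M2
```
solid part
  facet normal 0.0000 0.0000 -1.0000
    outer loop
      vertex 10.670 26.343 0.000
      vertex 20.661 24.386 0.000
      vertex 26.343 15.936 0.000
    endloop
  endfacet
  facet normal 0.0000 0.0000 -1.0000
    outer loop
      vertex 2.220 20.661 0.000
      vertex 10.670 26.343 0.000
      vertex 26.343 15.936 0.000
    endloop
  endfacet
  facet normal 0.0000 0.0000 -1.0000
    outer loop
      vertex 0.263 10.670 0.000
      vertex 2.220 20.661 0.000
      vertex 26.343 15.936 0.000
    endloop
  endfacet
  facet normal 0.0000 0.0000 -1.0000
    outer loop
      vertex 5.945 2.220 0.000
      vertex 0.263 10.670 0.000
      vertex 26.343 15.936 0.000
    endloop
  endfacet
  facet normal 0.0000 0.0000 -1.0000
    outer loop
      vertex 15.936 0.263 0.000
      vertex 5.945 2.220 0.000
      vertex 26.343 15.936 0.000
    endloop
  endfacet
  facet normal 0.0000 0.0000 -1.0000
    outer loop
      vertex 24.386 5.945 0.000
      vertex 15.936 0.263 0.000
      vertex 26.343 15.936 0.000
    endloop
  endfacet
  facet normal 0.0000 0.0000 1.0000
    outer loop
      vertex 26.343 15.936 29.331
      vertex 20.661 24.386 29.331
      vertex 10.670 26.343 29.331
    endloop
  endfacet
  facet normal 0.0000 0.0000 1.0000
    outer loop
      vertex 26.343 15.936 29.331
      vertex 10.670 26.343 29.331
      vertex 2.220 20.661 29.331
    endloop
  endfacet
  facet normal 0.0000 0.0000 1.0000
    outer loop
      vertex 26.343 15.936 29.331
      vertex 2.220 20.661 29.331
      vertex 0.263 10.670 29.331
    endloop
  endfacet
  facet normal 0.0000 0.0000 1.0000
    outer loop
      vertex 26.343 15.936 29.331
      vertex 0.263 10.670 29.331
      vertex 5.945 2.220 29.331
    endloop
  endfacet
  facet normal 0.0000 0.0000 1.0000
    outer loop
      vertex 26.343 15.936 29.331
      vertex 5.945 2.220 29.331
      vertex 15.936 0.263 29.331
    endloop
  endfacet
  facet normal 0.0000 0.0000 1.0000
    outer loop
      vertex 26.343 15.936 29.331
      vertex 15.936 0.263 29.331
      vertex 24.386 5.945 29.331
    endloop
  endfacet
  facet normal 0.8298 0.5580 0.0000
    outer loop
      vertex 26.343 15.936 0.000
      vertex 20.661 24.386 0.000
      vertex 20.661 24.386 29.331
    endloop
  endfacet
  facet normal 0.8298 0.5580 0.0000
    outer loop
      vertex 26.343 15.936 0.000
      vertex 20.661 24.386 29.331
      vertex 26.343 15.936 29.331
    endloop
  endfacet
  facet normal 0.1922 0.9814 0.0000
    outer loop
      vertex 20.661 24.386 0.000
      vertex 10.670 26.343 0.000
      vertex 10.670 26.343 29.331
    endloop
  endfacet
  facet normal 0.1922 0.9814 0.0000
    outer loop
      vertex 20.661 24.386 0.000
      vertex 10.670 26.343 29.331
      vertex 20.661 24.386 29.331
    endloop
  endfacet
  facet normal -0.5580 0.8298 0.0000
    outer loop
      vertex 10.670 26.343 0.000
      vertex 2.220 20.661 0.000
      vertex 2.220 20.661 29.331
    endloop
  endfacet
  facet normal -0.5580 0.8298 0.0000
    outer loop
      vertex 10.670 26.343 0.000
      vertex 2.220 20.661 29.331
      vertex 10.670 26.343 29.331
    endloop
  endfacet
  facet normal -0.9814 0.1922 0.0000
    outer loop
      vertex 2.220 20.661 0.000
      vertex 0.263 10.670 0.000
      vertex 0.263 10.670 29.331
    endloop
  endfacet
  facet normal -0.9814 0.1922 0.0000
    outer loop
      vertex 2.220 20.661 0.000
      vertex 0.263 10.670 29.331
      vertex 2.220 20.661 29.331
    endloop
  endfacet
  facet normal -0.8298 -0.5580 0.0000
    outer loop
      vertex 0.263 10.670 0.000
      vertex 5.945 2.220 0.000
      vertex 5.945 2.220 29.331
    endloop
  endfacet
  facet normal -0.8298 -0.5580 0.0000
    outer loop
      vertex 0.263 10.670 0.000
      vertex 5.945 2.220 29.331
      vertex 0.263 10.670 29.331
    endloop
  endfacet
  facet normal -0.1922 -0.9814 0.0000
    outer loop
      vertex 5.945 2.220 0.000
      vertex 15.936 0.263 0.000
      vertex 15.936 0.263 29.331
    endloop
  endfacet
  facet normal -0.1922 -0.9814 0.0000
    outer loop
      vertex 5.945 2.220 0.000
      vertex 15.936 0.263 29.331
      vertex 5.945 2.220 29.331
    endloop
  endfacet
  facet normal 0.5580 -0.8298 0.0000
    outer loop
      vertex 15.936 0.263 0.000
      vertex 24.386 5.945 0.000
      vertex 24.386 5.945 29.331
    endloop
  endfacet
  facet normal 0.5580 -0.8298 0.0000
    outer loop
      vertex 15.936 0.263 0.000
      vertex 24.386 5.945 29.331
      vertex 15.936 0.263 29.331
    endloop
  endfacet
  facet normal 0.9814 -0.1922 0.0000
    outer loop
      vertex 24.386 5.945 0.000
      vertex 26.343 15.936 0.000
      vertex 26.343 15.936 29.331
    endloop
  endfacet
  facet normal 0.9814 -0.1922 0.0000
    outer loop
      vertex 24.386 5.945 0.000
      vertex 26.343 15.936 29.331
      vertex 24.386 5.945 29.331
    endloop
  endfacet
endsolid part

The G0 Z moves step by Δz≈4.190 mm. Every layer's G1 loop is the same polygon, so the solid is a straight extrusion of it from z=0 to z≈29.3. Closing with flat bottom and top caps and triangulating gives 28 facets — a regular 8-sided prism (a cylinder approximated with 8 flat sides), circumscribed radius ≈ 13.3 mm, height ≈ 29.3 mm.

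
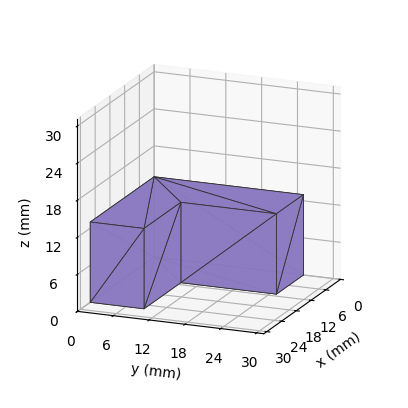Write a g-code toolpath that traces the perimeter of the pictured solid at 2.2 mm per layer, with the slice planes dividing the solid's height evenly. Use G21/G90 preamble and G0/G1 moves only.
Reading the render: the shape is an L-shaped prism: outer 26 × 25 mm, arm thicknesses ≈ 9 mm (horizontal) and 11 mm (vertical), extruded 13 mm in z (dimensions read to the nearest mm from the axis ticks). For the g-code, the solid's height is divided into equal slices at the stated Δz and each level perimeter traced with G1 moves after a G0 lift.

; perimeter-only toolpath
G21 ; units = mm
G90 ; absolute positioning
G28 ; home
; layer 1
G0 Z2.2
G0 X0.0 Y0.0
G1 X26.0 Y0.0
G1 X26.0 Y9.0
G1 X11.0 Y9.0
G1 X11.0 Y25.0
G1 X0.0 Y25.0
G1 X0.0 Y0.0
; layer 2
G0 Z4.3
G0 X0.0 Y0.0
G1 X26.0 Y0.0
G1 X26.0 Y9.0
G1 X11.0 Y9.0
G1 X11.0 Y25.0
G1 X0.0 Y25.0
G1 X0.0 Y0.0
; layer 3
G0 Z6.5
G0 X0.0 Y0.0
G1 X26.0 Y0.0
G1 X26.0 Y9.0
G1 X11.0 Y9.0
G1 X11.0 Y25.0
G1 X0.0 Y25.0
G1 X0.0 Y0.0
; layer 4
G0 Z8.7
G0 X0.0 Y0.0
G1 X26.0 Y0.0
G1 X26.0 Y9.0
G1 X11.0 Y9.0
G1 X11.0 Y25.0
G1 X0.0 Y25.0
G1 X0.0 Y0.0
; layer 5
G0 Z10.8
G0 X0.0 Y0.0
G1 X26.0 Y0.0
G1 X26.0 Y9.0
G1 X11.0 Y9.0
G1 X11.0 Y25.0
G1 X0.0 Y25.0
G1 X0.0 Y0.0
; layer 6
G0 Z13.0
G0 X0.0 Y0.0
G1 X26.0 Y0.0
G1 X26.0 Y9.0
G1 X11.0 Y9.0
G1 X11.0 Y25.0
G1 X0.0 Y25.0
G1 X0.0 Y0.0
M2 ; end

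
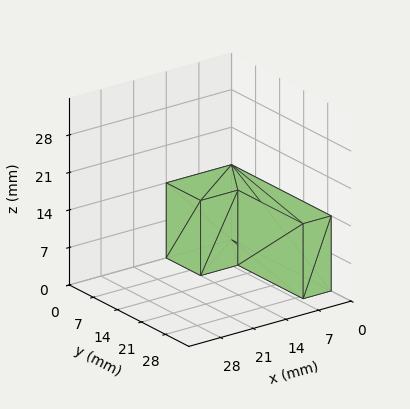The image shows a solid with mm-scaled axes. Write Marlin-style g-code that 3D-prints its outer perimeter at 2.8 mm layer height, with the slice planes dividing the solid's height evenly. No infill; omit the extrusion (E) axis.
Reading the render: the shape is an L-shaped prism: outer 14 × 29 mm, arm thicknesses ≈ 10 mm (horizontal) and 6 mm (vertical), extruded 14 mm in z (dimensions read to the nearest mm from the axis ticks). For the g-code, the solid's height is divided into equal slices at the stated Δz and each level perimeter traced with G1 moves after a G0 lift.

; perimeter-only toolpath
G21 ; units = mm
G90 ; absolute positioning
G28 ; home
; layer 1
G0 Z2.8
G0 X0.0 Y0.0
G1 X14.0 Y0.0
G1 X14.0 Y10.0
G1 X6.0 Y10.0
G1 X6.0 Y29.0
G1 X0.0 Y29.0
G1 X0.0 Y0.0
; layer 2
G0 Z5.6
G0 X0.0 Y0.0
G1 X14.0 Y0.0
G1 X14.0 Y10.0
G1 X6.0 Y10.0
G1 X6.0 Y29.0
G1 X0.0 Y29.0
G1 X0.0 Y0.0
; layer 3
G0 Z8.4
G0 X0.0 Y0.0
G1 X14.0 Y0.0
G1 X14.0 Y10.0
G1 X6.0 Y10.0
G1 X6.0 Y29.0
G1 X0.0 Y29.0
G1 X0.0 Y0.0
; layer 4
G0 Z11.2
G0 X0.0 Y0.0
G1 X14.0 Y0.0
G1 X14.0 Y10.0
G1 X6.0 Y10.0
G1 X6.0 Y29.0
G1 X0.0 Y29.0
G1 X0.0 Y0.0
; layer 5
G0 Z14.0
G0 X0.0 Y0.0
G1 X14.0 Y0.0
G1 X14.0 Y10.0
G1 X6.0 Y10.0
G1 X6.0 Y29.0
G1 X0.0 Y29.0
G1 X0.0 Y0.0
M2 ; end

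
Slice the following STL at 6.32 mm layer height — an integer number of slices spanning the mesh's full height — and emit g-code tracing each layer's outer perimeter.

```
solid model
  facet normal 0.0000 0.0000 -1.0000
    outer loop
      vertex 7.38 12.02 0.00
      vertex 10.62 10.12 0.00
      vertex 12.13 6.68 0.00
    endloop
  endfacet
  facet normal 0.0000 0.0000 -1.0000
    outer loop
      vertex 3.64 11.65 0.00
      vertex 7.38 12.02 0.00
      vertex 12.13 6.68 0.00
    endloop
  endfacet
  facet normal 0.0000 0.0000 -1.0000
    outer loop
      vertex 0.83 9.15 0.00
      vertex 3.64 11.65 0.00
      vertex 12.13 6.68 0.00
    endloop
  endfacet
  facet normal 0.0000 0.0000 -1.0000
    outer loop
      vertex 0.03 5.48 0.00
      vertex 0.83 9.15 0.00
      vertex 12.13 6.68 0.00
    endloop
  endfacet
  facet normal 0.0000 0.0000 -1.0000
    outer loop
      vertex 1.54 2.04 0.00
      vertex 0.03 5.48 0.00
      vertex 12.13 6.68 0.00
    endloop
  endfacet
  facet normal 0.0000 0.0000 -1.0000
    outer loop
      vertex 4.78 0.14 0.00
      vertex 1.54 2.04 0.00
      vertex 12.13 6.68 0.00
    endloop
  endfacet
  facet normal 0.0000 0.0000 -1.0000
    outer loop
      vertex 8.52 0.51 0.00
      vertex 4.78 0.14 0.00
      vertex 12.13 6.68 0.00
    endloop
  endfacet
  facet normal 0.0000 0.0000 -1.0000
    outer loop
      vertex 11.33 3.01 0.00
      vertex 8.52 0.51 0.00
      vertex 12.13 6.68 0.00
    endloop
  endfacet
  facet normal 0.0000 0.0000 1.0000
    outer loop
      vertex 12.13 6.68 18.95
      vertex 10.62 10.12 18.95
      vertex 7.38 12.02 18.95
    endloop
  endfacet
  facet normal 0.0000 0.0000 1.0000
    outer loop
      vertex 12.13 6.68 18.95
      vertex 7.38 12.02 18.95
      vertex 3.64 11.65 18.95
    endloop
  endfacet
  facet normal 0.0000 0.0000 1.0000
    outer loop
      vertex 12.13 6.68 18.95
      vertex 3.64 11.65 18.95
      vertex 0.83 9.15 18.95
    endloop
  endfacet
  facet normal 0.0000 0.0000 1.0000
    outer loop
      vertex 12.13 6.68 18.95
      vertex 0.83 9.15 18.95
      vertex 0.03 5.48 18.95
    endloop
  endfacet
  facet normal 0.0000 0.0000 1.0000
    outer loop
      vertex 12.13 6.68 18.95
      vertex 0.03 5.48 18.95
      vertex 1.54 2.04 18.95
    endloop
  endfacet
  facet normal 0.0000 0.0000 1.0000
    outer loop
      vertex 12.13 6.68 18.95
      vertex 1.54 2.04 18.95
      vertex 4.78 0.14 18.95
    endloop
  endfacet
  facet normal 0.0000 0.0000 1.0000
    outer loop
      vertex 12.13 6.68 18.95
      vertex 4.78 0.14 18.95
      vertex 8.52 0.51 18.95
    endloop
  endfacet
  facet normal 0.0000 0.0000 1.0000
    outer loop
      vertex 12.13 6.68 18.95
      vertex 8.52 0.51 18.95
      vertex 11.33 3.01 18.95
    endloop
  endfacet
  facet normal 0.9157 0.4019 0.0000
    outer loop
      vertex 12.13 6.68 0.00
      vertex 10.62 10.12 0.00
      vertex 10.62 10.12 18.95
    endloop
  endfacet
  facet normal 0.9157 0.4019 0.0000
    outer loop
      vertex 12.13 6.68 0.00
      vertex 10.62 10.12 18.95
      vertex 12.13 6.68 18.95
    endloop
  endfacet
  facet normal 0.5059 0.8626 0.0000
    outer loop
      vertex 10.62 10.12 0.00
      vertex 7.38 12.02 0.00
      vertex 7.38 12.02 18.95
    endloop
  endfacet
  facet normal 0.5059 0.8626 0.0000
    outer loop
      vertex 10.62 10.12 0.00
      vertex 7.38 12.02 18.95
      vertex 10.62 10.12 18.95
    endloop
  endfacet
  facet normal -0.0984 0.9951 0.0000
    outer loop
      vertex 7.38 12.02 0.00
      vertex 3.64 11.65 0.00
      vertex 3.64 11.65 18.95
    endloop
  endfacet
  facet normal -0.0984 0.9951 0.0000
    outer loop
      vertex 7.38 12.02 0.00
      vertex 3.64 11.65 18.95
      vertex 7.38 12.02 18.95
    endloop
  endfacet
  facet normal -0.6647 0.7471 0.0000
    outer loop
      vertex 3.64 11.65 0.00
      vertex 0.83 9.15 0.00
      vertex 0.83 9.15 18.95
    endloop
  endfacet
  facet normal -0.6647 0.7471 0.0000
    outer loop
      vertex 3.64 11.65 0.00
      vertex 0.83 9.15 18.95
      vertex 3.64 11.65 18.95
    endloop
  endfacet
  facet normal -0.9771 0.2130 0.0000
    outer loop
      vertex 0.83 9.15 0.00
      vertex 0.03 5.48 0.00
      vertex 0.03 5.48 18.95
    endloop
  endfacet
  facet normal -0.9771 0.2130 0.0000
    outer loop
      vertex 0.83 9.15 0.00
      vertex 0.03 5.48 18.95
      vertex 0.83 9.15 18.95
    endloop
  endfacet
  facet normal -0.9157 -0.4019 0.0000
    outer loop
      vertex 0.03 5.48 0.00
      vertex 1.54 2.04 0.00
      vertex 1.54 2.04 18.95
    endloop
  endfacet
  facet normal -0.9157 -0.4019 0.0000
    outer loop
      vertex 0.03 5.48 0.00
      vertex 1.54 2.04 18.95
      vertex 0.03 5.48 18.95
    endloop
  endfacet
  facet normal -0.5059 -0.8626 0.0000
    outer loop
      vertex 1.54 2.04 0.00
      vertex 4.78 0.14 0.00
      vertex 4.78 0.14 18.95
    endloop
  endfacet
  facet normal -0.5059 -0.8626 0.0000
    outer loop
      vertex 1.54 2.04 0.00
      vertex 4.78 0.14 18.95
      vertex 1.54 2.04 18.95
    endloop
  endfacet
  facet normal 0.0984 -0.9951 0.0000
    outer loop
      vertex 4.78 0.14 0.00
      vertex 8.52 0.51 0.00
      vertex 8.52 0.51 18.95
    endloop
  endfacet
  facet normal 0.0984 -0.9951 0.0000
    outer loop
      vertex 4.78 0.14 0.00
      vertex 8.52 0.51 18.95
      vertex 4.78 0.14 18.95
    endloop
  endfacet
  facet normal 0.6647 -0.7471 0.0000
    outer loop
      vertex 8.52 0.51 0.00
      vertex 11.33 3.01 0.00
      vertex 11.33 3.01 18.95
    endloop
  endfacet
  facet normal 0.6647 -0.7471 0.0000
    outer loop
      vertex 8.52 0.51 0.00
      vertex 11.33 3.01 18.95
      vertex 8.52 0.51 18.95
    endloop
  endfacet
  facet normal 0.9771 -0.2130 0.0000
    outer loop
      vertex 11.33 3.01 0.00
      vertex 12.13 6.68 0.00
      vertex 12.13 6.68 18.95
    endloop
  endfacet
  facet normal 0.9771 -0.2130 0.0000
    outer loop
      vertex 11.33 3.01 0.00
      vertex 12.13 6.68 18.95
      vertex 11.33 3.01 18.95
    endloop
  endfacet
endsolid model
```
; perimeter-only toolpath
G21 ; units = mm
G90 ; absolute positioning
G28 ; home
; layer 1
G0 Z6.32
G0 X12.13 Y6.68
G1 X10.62 Y10.12
G1 X7.38 Y12.02
G1 X3.64 Y11.65
G1 X0.83 Y9.15
G1 X0.03 Y5.48
G1 X1.54 Y2.04
G1 X4.78 Y0.14
G1 X8.52 Y0.51
G1 X11.33 Y3.01
G1 X12.13 Y6.68
; layer 2
G0 Z12.63
G0 X12.13 Y6.68
G1 X10.62 Y10.12
G1 X7.38 Y12.02
G1 X3.64 Y11.65
G1 X0.83 Y9.15
G1 X0.03 Y5.48
G1 X1.54 Y2.04
G1 X4.78 Y0.14
G1 X8.52 Y0.51
G1 X11.33 Y3.01
G1 X12.13 Y6.68
; layer 3
G0 Z18.95
G0 X12.13 Y6.68
G1 X10.62 Y10.12
G1 X7.38 Y12.02
G1 X3.64 Y11.65
G1 X0.83 Y9.15
G1 X0.03 Y5.48
G1 X1.54 Y2.04
G1 X4.78 Y0.14
G1 X8.52 Y0.51
G1 X11.33 Y3.01
G1 X12.13 Y6.68
M2 ; end

The solid is a regular 10-sided prism (a cylinder approximated with 10 flat sides), circumscribed radius ≈ 6.08 mm, height ≈ 18.9 mm. Slicing at Δz = 6.32 mm — 3 equal slices spanning the solid's height, so layer i sits at z = i·h/3 — gives 3 non-empty perimeters. Each is a 10-segment closed polygon; G0 lifts to the layer z and rapids to the start vertex, then G1 traces the edges.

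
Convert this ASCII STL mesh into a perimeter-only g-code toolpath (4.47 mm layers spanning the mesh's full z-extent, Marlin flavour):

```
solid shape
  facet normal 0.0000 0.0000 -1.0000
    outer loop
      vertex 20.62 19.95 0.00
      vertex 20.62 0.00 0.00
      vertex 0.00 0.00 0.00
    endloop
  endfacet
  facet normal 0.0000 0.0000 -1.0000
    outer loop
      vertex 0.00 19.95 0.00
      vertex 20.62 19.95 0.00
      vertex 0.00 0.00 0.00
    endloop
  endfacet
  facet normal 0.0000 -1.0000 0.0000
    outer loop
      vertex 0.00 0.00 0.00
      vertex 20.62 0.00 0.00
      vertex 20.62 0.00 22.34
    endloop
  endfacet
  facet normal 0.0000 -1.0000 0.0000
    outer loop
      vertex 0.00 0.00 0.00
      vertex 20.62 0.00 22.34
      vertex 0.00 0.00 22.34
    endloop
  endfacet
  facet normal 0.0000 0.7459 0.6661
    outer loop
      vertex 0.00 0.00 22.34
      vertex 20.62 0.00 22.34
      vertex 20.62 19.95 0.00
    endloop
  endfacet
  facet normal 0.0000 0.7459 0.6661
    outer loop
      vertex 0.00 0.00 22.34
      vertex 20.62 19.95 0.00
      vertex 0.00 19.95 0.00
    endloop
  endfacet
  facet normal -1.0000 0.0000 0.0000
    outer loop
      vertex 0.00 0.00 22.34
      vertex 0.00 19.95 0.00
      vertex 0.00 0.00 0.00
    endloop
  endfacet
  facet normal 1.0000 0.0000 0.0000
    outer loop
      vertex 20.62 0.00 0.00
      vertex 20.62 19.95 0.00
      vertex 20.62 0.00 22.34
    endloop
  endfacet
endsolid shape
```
; perimeter-only toolpath
G21 ; units = mm
G90 ; absolute positioning
G28 ; home
; layer 1
G0 Z4.47
G0 X0.00 Y0.00
G1 X20.62 Y0.00
G1 X20.62 Y15.96
G1 X0.00 Y15.96
G1 X0.00 Y0.00
; layer 2
G0 Z8.94
G0 X0.00 Y0.00
G1 X20.62 Y0.00
G1 X20.62 Y11.97
G1 X0.00 Y11.97
G1 X0.00 Y0.00
; layer 3
G0 Z13.40
G0 X0.00 Y0.00
G1 X20.62 Y0.00
G1 X20.62 Y7.98
G1 X0.00 Y7.98
G1 X0.00 Y0.00
; layer 4
G0 Z17.87
G0 X0.00 Y0.00
G1 X20.62 Y0.00
G1 X20.62 Y3.99
G1 X0.00 Y3.99
G1 X0.00 Y0.00
M2 ; end

The solid is a wedge (ramp): 20.6 × 19.9 mm base, rising to 22.3 mm along the y=0 edge and sloping linearly to z=0 at y=19.9. Slicing at Δz = 4.47 mm — 5 equal slices spanning the solid's height, so layer i sits at z = i·h/5 — gives 4 non-empty perimeters. Each is a 4-segment closed polygon; G0 lifts to the layer z and rapids to the start vertex, then G1 traces the edges. The cross-section shrinks linearly with z (the slice at the apex is degenerate and omitted).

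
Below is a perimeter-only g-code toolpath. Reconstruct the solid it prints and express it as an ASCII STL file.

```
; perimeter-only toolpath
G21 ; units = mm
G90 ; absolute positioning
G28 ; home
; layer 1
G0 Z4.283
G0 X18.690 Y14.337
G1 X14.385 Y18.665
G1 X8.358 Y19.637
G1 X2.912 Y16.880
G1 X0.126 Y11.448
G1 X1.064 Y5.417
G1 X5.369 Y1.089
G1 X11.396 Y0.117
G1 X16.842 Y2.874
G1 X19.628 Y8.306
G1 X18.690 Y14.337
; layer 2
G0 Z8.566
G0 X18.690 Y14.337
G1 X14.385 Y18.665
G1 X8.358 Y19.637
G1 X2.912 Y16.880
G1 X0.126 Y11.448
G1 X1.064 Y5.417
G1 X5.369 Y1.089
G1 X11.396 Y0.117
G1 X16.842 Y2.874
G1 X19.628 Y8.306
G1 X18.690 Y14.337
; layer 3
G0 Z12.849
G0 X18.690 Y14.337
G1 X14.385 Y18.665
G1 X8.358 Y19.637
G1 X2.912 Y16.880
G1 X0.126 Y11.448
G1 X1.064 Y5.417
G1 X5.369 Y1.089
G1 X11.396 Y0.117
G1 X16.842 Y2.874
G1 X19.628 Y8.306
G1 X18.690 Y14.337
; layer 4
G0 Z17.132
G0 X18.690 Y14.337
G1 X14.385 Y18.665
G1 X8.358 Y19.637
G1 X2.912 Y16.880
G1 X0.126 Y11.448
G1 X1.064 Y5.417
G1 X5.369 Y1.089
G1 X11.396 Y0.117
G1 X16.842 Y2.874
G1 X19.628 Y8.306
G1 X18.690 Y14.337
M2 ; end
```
solid part
  facet normal 0.0000 0.0000 -1.0000
    outer loop
      vertex 8.358 19.637 0.000
      vertex 14.385 18.665 0.000
      vertex 18.690 14.337 0.000
    endloop
  endfacet
  facet normal 0.0000 0.0000 -1.0000
    outer loop
      vertex 2.912 16.880 0.000
      vertex 8.358 19.637 0.000
      vertex 18.690 14.337 0.000
    endloop
  endfacet
  facet normal 0.0000 0.0000 -1.0000
    outer loop
      vertex 0.126 11.448 0.000
      vertex 2.912 16.880 0.000
      vertex 18.690 14.337 0.000
    endloop
  endfacet
  facet normal 0.0000 0.0000 -1.0000
    outer loop
      vertex 1.064 5.417 0.000
      vertex 0.126 11.448 0.000
      vertex 18.690 14.337 0.000
    endloop
  endfacet
  facet normal 0.0000 0.0000 -1.0000
    outer loop
      vertex 5.369 1.089 0.000
      vertex 1.064 5.417 0.000
      vertex 18.690 14.337 0.000
    endloop
  endfacet
  facet normal 0.0000 0.0000 -1.0000
    outer loop
      vertex 11.396 0.117 0.000
      vertex 5.369 1.089 0.000
      vertex 18.690 14.337 0.000
    endloop
  endfacet
  facet normal 0.0000 0.0000 -1.0000
    outer loop
      vertex 16.842 2.874 0.000
      vertex 11.396 0.117 0.000
      vertex 18.690 14.337 0.000
    endloop
  endfacet
  facet normal 0.0000 0.0000 -1.0000
    outer loop
      vertex 19.628 8.306 0.000
      vertex 16.842 2.874 0.000
      vertex 18.690 14.337 0.000
    endloop
  endfacet
  facet normal 0.0000 0.0000 1.0000
    outer loop
      vertex 18.690 14.337 17.132
      vertex 14.385 18.665 17.132
      vertex 8.358 19.637 17.132
    endloop
  endfacet
  facet normal 0.0000 0.0000 1.0000
    outer loop
      vertex 18.690 14.337 17.132
      vertex 8.358 19.637 17.132
      vertex 2.912 16.880 17.132
    endloop
  endfacet
  facet normal 0.0000 0.0000 1.0000
    outer loop
      vertex 18.690 14.337 17.132
      vertex 2.912 16.880 17.132
      vertex 0.126 11.448 17.132
    endloop
  endfacet
  facet normal 0.0000 0.0000 1.0000
    outer loop
      vertex 18.690 14.337 17.132
      vertex 0.126 11.448 17.132
      vertex 1.064 5.417 17.132
    endloop
  endfacet
  facet normal 0.0000 0.0000 1.0000
    outer loop
      vertex 18.690 14.337 17.132
      vertex 1.064 5.417 17.132
      vertex 5.369 1.089 17.132
    endloop
  endfacet
  facet normal 0.0000 0.0000 1.0000
    outer loop
      vertex 18.690 14.337 17.132
      vertex 5.369 1.089 17.132
      vertex 11.396 0.117 17.132
    endloop
  endfacet
  facet normal 0.0000 0.0000 1.0000
    outer loop
      vertex 18.690 14.337 17.132
      vertex 11.396 0.117 17.132
      vertex 16.842 2.874 17.132
    endloop
  endfacet
  facet normal 0.0000 0.0000 1.0000
    outer loop
      vertex 18.690 14.337 17.132
      vertex 16.842 2.874 17.132
      vertex 19.628 8.306 17.132
    endloop
  endfacet
  facet normal 0.7090 0.7052 0.0000
    outer loop
      vertex 18.690 14.337 0.000
      vertex 14.385 18.665 0.000
      vertex 14.385 18.665 17.132
    endloop
  endfacet
  facet normal 0.7090 0.7052 0.0000
    outer loop
      vertex 18.690 14.337 0.000
      vertex 14.385 18.665 17.132
      vertex 18.690 14.337 17.132
    endloop
  endfacet
  facet normal 0.1592 0.9872 0.0000
    outer loop
      vertex 14.385 18.665 0.000
      vertex 8.358 19.637 0.000
      vertex 8.358 19.637 17.132
    endloop
  endfacet
  facet normal 0.1592 0.9872 0.0000
    outer loop
      vertex 14.385 18.665 0.000
      vertex 8.358 19.637 17.132
      vertex 14.385 18.665 17.132
    endloop
  endfacet
  facet normal -0.4517 0.8922 0.0000
    outer loop
      vertex 8.358 19.637 0.000
      vertex 2.912 16.880 0.000
      vertex 2.912 16.880 17.132
    endloop
  endfacet
  facet normal -0.4517 0.8922 0.0000
    outer loop
      vertex 8.358 19.637 0.000
      vertex 2.912 16.880 17.132
      vertex 8.358 19.637 17.132
    endloop
  endfacet
  facet normal -0.8898 0.4564 0.0000
    outer loop
      vertex 2.912 16.880 0.000
      vertex 0.126 11.448 0.000
      vertex 0.126 11.448 17.132
    endloop
  endfacet
  facet normal -0.8898 0.4564 0.0000
    outer loop
      vertex 2.912 16.880 0.000
      vertex 0.126 11.448 17.132
      vertex 2.912 16.880 17.132
    endloop
  endfacet
  facet normal -0.9881 -0.1537 0.0000
    outer loop
      vertex 0.126 11.448 0.000
      vertex 1.064 5.417 0.000
      vertex 1.064 5.417 17.132
    endloop
  endfacet
  facet normal -0.9881 -0.1537 0.0000
    outer loop
      vertex 0.126 11.448 0.000
      vertex 1.064 5.417 17.132
      vertex 0.126 11.448 17.132
    endloop
  endfacet
  facet normal -0.7090 -0.7052 0.0000
    outer loop
      vertex 1.064 5.417 0.000
      vertex 5.369 1.089 0.000
      vertex 5.369 1.089 17.132
    endloop
  endfacet
  facet normal -0.7090 -0.7052 0.0000
    outer loop
      vertex 1.064 5.417 0.000
      vertex 5.369 1.089 17.132
      vertex 1.064 5.417 17.132
    endloop
  endfacet
  facet normal -0.1592 -0.9872 0.0000
    outer loop
      vertex 5.369 1.089 0.000
      vertex 11.396 0.117 0.000
      vertex 11.396 0.117 17.132
    endloop
  endfacet
  facet normal -0.1592 -0.9872 0.0000
    outer loop
      vertex 5.369 1.089 0.000
      vertex 11.396 0.117 17.132
      vertex 5.369 1.089 17.132
    endloop
  endfacet
  facet normal 0.4517 -0.8922 0.0000
    outer loop
      vertex 11.396 0.117 0.000
      vertex 16.842 2.874 0.000
      vertex 16.842 2.874 17.132
    endloop
  endfacet
  facet normal 0.4517 -0.8922 0.0000
    outer loop
      vertex 11.396 0.117 0.000
      vertex 16.842 2.874 17.132
      vertex 11.396 0.117 17.132
    endloop
  endfacet
  facet normal 0.8898 -0.4564 0.0000
    outer loop
      vertex 16.842 2.874 0.000
      vertex 19.628 8.306 0.000
      vertex 19.628 8.306 17.132
    endloop
  endfacet
  facet normal 0.8898 -0.4564 0.0000
    outer loop
      vertex 16.842 2.874 0.000
      vertex 19.628 8.306 17.132
      vertex 16.842 2.874 17.132
    endloop
  endfacet
  facet normal 0.9881 0.1537 0.0000
    outer loop
      vertex 19.628 8.306 0.000
      vertex 18.690 14.337 0.000
      vertex 18.690 14.337 17.132
    endloop
  endfacet
  facet normal 0.9881 0.1537 0.0000
    outer loop
      vertex 19.628 8.306 0.000
      vertex 18.690 14.337 17.132
      vertex 19.628 8.306 17.132
    endloop
  endfacet
endsolid part

The G0 Z moves step by Δz≈4.283 mm. Every layer's G1 loop is the same polygon, so the solid is a straight extrusion of it from z=0 to z≈17.1. Closing with flat bottom and top caps and triangulating gives 36 facets — a regular 10-sided prism (a cylinder approximated with 10 flat sides), circumscribed radius ≈ 9.88 mm, height ≈ 17.1 mm.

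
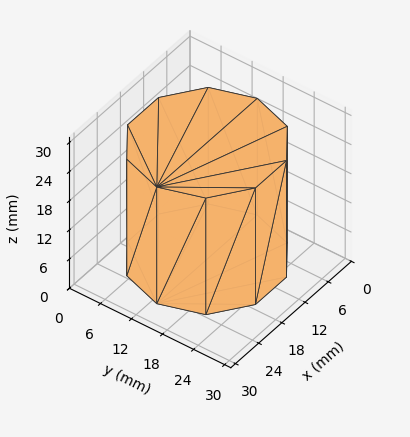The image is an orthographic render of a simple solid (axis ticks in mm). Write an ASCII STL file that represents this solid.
Reading the render: the shape is a regular 10-sided prism (a cylinder approximated with 10 flat sides), circumscribed radius ≈ 13 mm, height ≈ 24 mm (dimensions read to the nearest mm from the axis ticks). For the STL, each face is triangulated and given an outward normal.

solid part
  facet normal 0.0000 0.0000 -1.0000
    outer loop
      vertex 17.02 25.36 0.00
      vertex 23.52 20.64 0.00
      vertex 26.00 13.00 0.00
    endloop
  endfacet
  facet normal 0.0000 0.0000 -1.0000
    outer loop
      vertex 8.98 25.36 0.00
      vertex 17.02 25.36 0.00
      vertex 26.00 13.00 0.00
    endloop
  endfacet
  facet normal 0.0000 0.0000 -1.0000
    outer loop
      vertex 2.48 20.64 0.00
      vertex 8.98 25.36 0.00
      vertex 26.00 13.00 0.00
    endloop
  endfacet
  facet normal 0.0000 0.0000 -1.0000
    outer loop
      vertex 0.00 13.00 0.00
      vertex 2.48 20.64 0.00
      vertex 26.00 13.00 0.00
    endloop
  endfacet
  facet normal 0.0000 0.0000 -1.0000
    outer loop
      vertex 2.48 5.36 0.00
      vertex 0.00 13.00 0.00
      vertex 26.00 13.00 0.00
    endloop
  endfacet
  facet normal 0.0000 0.0000 -1.0000
    outer loop
      vertex 8.98 0.64 0.00
      vertex 2.48 5.36 0.00
      vertex 26.00 13.00 0.00
    endloop
  endfacet
  facet normal 0.0000 0.0000 -1.0000
    outer loop
      vertex 17.02 0.64 0.00
      vertex 8.98 0.64 0.00
      vertex 26.00 13.00 0.00
    endloop
  endfacet
  facet normal 0.0000 0.0000 -1.0000
    outer loop
      vertex 23.52 5.36 0.00
      vertex 17.02 0.64 0.00
      vertex 26.00 13.00 0.00
    endloop
  endfacet
  facet normal 0.0000 0.0000 1.0000
    outer loop
      vertex 26.00 13.00 24.00
      vertex 23.52 20.64 24.00
      vertex 17.02 25.36 24.00
    endloop
  endfacet
  facet normal 0.0000 0.0000 1.0000
    outer loop
      vertex 26.00 13.00 24.00
      vertex 17.02 25.36 24.00
      vertex 8.98 25.36 24.00
    endloop
  endfacet
  facet normal 0.0000 0.0000 1.0000
    outer loop
      vertex 26.00 13.00 24.00
      vertex 8.98 25.36 24.00
      vertex 2.48 20.64 24.00
    endloop
  endfacet
  facet normal 0.0000 0.0000 1.0000
    outer loop
      vertex 26.00 13.00 24.00
      vertex 2.48 20.64 24.00
      vertex 0.00 13.00 24.00
    endloop
  endfacet
  facet normal 0.0000 0.0000 1.0000
    outer loop
      vertex 26.00 13.00 24.00
      vertex 0.00 13.00 24.00
      vertex 2.48 5.36 24.00
    endloop
  endfacet
  facet normal 0.0000 0.0000 1.0000
    outer loop
      vertex 26.00 13.00 24.00
      vertex 2.48 5.36 24.00
      vertex 8.98 0.64 24.00
    endloop
  endfacet
  facet normal 0.0000 0.0000 1.0000
    outer loop
      vertex 26.00 13.00 24.00
      vertex 8.98 0.64 24.00
      vertex 17.02 0.64 24.00
    endloop
  endfacet
  facet normal 0.0000 0.0000 1.0000
    outer loop
      vertex 26.00 13.00 24.00
      vertex 17.02 0.64 24.00
      vertex 23.52 5.36 24.00
    endloop
  endfacet
  facet normal 0.9511 0.3087 0.0000
    outer loop
      vertex 26.00 13.00 0.00
      vertex 23.52 20.64 0.00
      vertex 23.52 20.64 24.00
    endloop
  endfacet
  facet normal 0.9511 0.3087 0.0000
    outer loop
      vertex 26.00 13.00 0.00
      vertex 23.52 20.64 24.00
      vertex 26.00 13.00 24.00
    endloop
  endfacet
  facet normal 0.5876 0.8092 0.0000
    outer loop
      vertex 23.52 20.64 0.00
      vertex 17.02 25.36 0.00
      vertex 17.02 25.36 24.00
    endloop
  endfacet
  facet normal 0.5876 0.8092 0.0000
    outer loop
      vertex 23.52 20.64 0.00
      vertex 17.02 25.36 24.00
      vertex 23.52 20.64 24.00
    endloop
  endfacet
  facet normal 0.0000 1.0000 0.0000
    outer loop
      vertex 17.02 25.36 0.00
      vertex 8.98 25.36 0.00
      vertex 8.98 25.36 24.00
    endloop
  endfacet
  facet normal 0.0000 1.0000 0.0000
    outer loop
      vertex 17.02 25.36 0.00
      vertex 8.98 25.36 24.00
      vertex 17.02 25.36 24.00
    endloop
  endfacet
  facet normal -0.5876 0.8092 0.0000
    outer loop
      vertex 8.98 25.36 0.00
      vertex 2.48 20.64 0.00
      vertex 2.48 20.64 24.00
    endloop
  endfacet
  facet normal -0.5876 0.8092 0.0000
    outer loop
      vertex 8.98 25.36 0.00
      vertex 2.48 20.64 24.00
      vertex 8.98 25.36 24.00
    endloop
  endfacet
  facet normal -0.9511 0.3087 0.0000
    outer loop
      vertex 2.48 20.64 0.00
      vertex 0.00 13.00 0.00
      vertex 0.00 13.00 24.00
    endloop
  endfacet
  facet normal -0.9511 0.3087 0.0000
    outer loop
      vertex 2.48 20.64 0.00
      vertex 0.00 13.00 24.00
      vertex 2.48 20.64 24.00
    endloop
  endfacet
  facet normal -0.9511 -0.3087 0.0000
    outer loop
      vertex 0.00 13.00 0.00
      vertex 2.48 5.36 0.00
      vertex 2.48 5.36 24.00
    endloop
  endfacet
  facet normal -0.9511 -0.3087 0.0000
    outer loop
      vertex 0.00 13.00 0.00
      vertex 2.48 5.36 24.00
      vertex 0.00 13.00 24.00
    endloop
  endfacet
  facet normal -0.5876 -0.8092 0.0000
    outer loop
      vertex 2.48 5.36 0.00
      vertex 8.98 0.64 0.00
      vertex 8.98 0.64 24.00
    endloop
  endfacet
  facet normal -0.5876 -0.8092 0.0000
    outer loop
      vertex 2.48 5.36 0.00
      vertex 8.98 0.64 24.00
      vertex 2.48 5.36 24.00
    endloop
  endfacet
  facet normal 0.0000 -1.0000 0.0000
    outer loop
      vertex 8.98 0.64 0.00
      vertex 17.02 0.64 0.00
      vertex 17.02 0.64 24.00
    endloop
  endfacet
  facet normal 0.0000 -1.0000 0.0000
    outer loop
      vertex 8.98 0.64 0.00
      vertex 17.02 0.64 24.00
      vertex 8.98 0.64 24.00
    endloop
  endfacet
  facet normal 0.5876 -0.8092 0.0000
    outer loop
      vertex 17.02 0.64 0.00
      vertex 23.52 5.36 0.00
      vertex 23.52 5.36 24.00
    endloop
  endfacet
  facet normal 0.5876 -0.8092 0.0000
    outer loop
      vertex 17.02 0.64 0.00
      vertex 23.52 5.36 24.00
      vertex 17.02 0.64 24.00
    endloop
  endfacet
  facet normal 0.9511 -0.3087 0.0000
    outer loop
      vertex 23.52 5.36 0.00
      vertex 26.00 13.00 0.00
      vertex 26.00 13.00 24.00
    endloop
  endfacet
  facet normal 0.9511 -0.3087 0.0000
    outer loop
      vertex 23.52 5.36 0.00
      vertex 26.00 13.00 24.00
      vertex 23.52 5.36 24.00
    endloop
  endfacet
endsolid part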